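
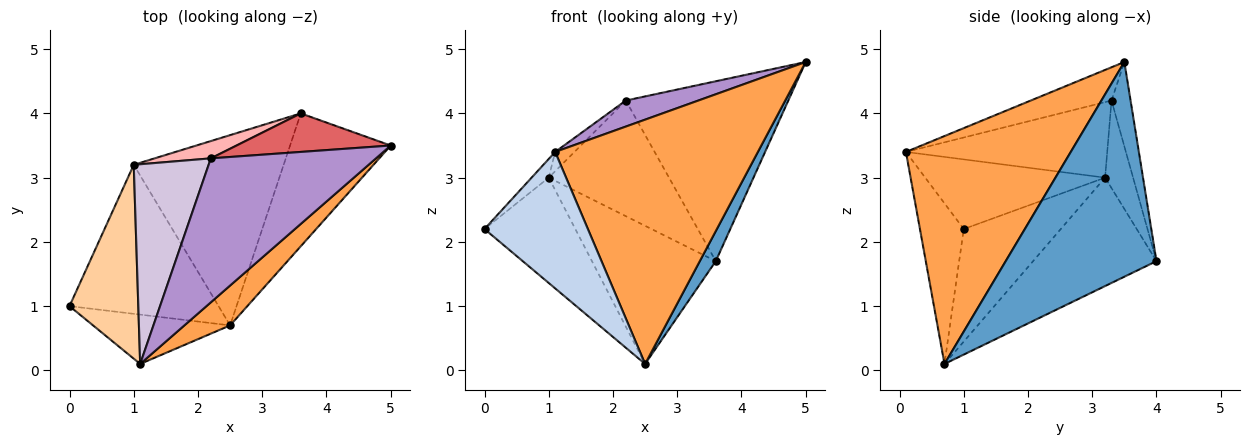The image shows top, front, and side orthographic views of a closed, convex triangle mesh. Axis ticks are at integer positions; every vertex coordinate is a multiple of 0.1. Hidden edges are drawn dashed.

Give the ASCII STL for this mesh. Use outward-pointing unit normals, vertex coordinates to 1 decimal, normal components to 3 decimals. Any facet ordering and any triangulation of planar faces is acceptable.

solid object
 facet normal 0.901 -0.096 -0.422
  outer loop
   vertex 3.6 4.0 1.7
   vertex 5.0 3.5 4.8
   vertex 2.5 0.7 0.1
  endloop
 endfacet
 facet normal -0.370 -0.874 -0.316
  outer loop
   vertex 1.1 0.1 3.4
   vertex 0.0 1.0 2.2
   vertex 2.5 0.7 0.1
  endloop
 endfacet
 facet normal 0.626 -0.770 0.126
  outer loop
   vertex 1.1 0.1 3.4
   vertex 2.5 0.7 0.1
   vertex 5.0 3.5 4.8
  endloop
 endfacet
 facet normal -0.710 0.068 0.701
  outer loop
   vertex 1.0 3.2 3.0
   vertex 0.0 1.0 2.2
   vertex 1.1 0.1 3.4
  endloop
 endfacet
 facet normal -0.525 0.491 -0.695
  outer loop
   vertex 1.0 3.2 3.0
   vertex 2.5 0.7 0.1
   vertex 0.0 1.0 2.2
  endloop
 endfacet
 facet normal -0.505 0.507 -0.698
  outer loop
   vertex 1.0 3.2 3.0
   vertex 3.6 4.0 1.7
   vertex 2.5 0.7 0.1
  endloop
 endfacet
 facet normal -0.114 0.971 0.208
  outer loop
   vertex 2.2 3.3 4.2
   vertex 5.0 3.5 4.8
   vertex 3.6 4.0 1.7
  endloop
 endfacet
 facet normal -0.224 0.964 0.144
  outer loop
   vertex 2.2 3.3 4.2
   vertex 3.6 4.0 1.7
   vertex 1.0 3.2 3.0
  endloop
 endfacet
 facet normal -0.194 -0.175 0.965
  outer loop
   vertex 2.2 3.3 4.2
   vertex 1.1 0.1 3.4
   vertex 5.0 3.5 4.8
  endloop
 endfacet
 facet normal -0.708 0.068 0.703
  outer loop
   vertex 2.2 3.3 4.2
   vertex 1.0 3.2 3.0
   vertex 1.1 0.1 3.4
  endloop
 endfacet
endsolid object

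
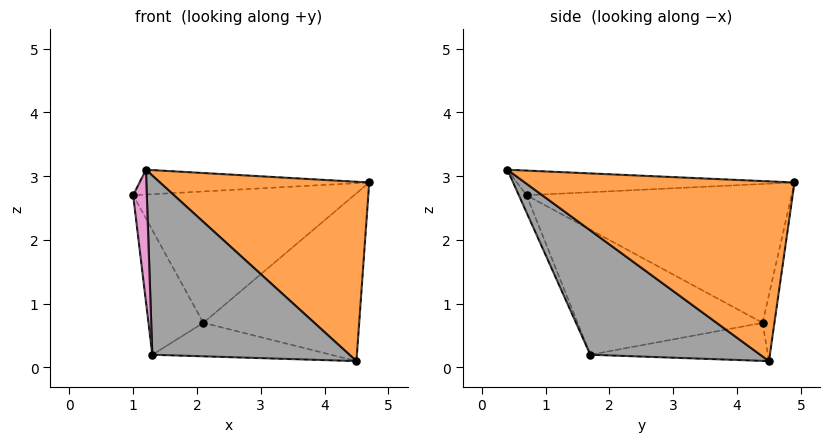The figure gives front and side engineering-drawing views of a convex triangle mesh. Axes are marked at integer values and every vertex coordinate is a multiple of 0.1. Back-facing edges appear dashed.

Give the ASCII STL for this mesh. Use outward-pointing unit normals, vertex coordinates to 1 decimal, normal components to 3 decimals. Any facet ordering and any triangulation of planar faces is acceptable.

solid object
 facet normal -0.583 0.483 0.654
  outer loop
   vertex 1.2 0.4 3.1
   vertex 4.7 4.9 2.9
   vertex 1.0 0.7 2.7
  endloop
 endfacet
 facet normal 0.790 -0.613 0.031
  outer loop
   vertex 4.5 4.5 0.1
   vertex 4.7 4.9 2.9
   vertex 1.2 0.4 3.1
  endloop
 endfacet
 facet normal -0.611 0.509 0.606
  outer loop
   vertex 2.1 4.4 0.7
   vertex 1.0 0.7 2.7
   vertex 4.7 4.9 2.9
  endloop
 endfacet
 facet normal -0.075 0.988 -0.136
  outer loop
   vertex 2.1 4.4 0.7
   vertex 4.7 4.9 2.9
   vertex 4.5 4.5 0.1
  endloop
 endfacet
 facet normal -0.959 0.284 -0.001
  outer loop
   vertex 1.3 1.7 0.2
   vertex 1.0 0.7 2.7
   vertex 2.1 4.4 0.7
  endloop
 endfacet
 facet normal -0.245 0.246 -0.938
  outer loop
   vertex 1.3 1.7 0.2
   vertex 2.1 4.4 0.7
   vertex 4.5 4.5 0.1
  endloop
 endfacet
 facet normal -0.455 -0.806 -0.377
  outer loop
   vertex 1.3 1.7 0.2
   vertex 1.2 0.4 3.1
   vertex 1.0 0.7 2.7
  endloop
 endfacet
 facet normal 0.622 -0.722 -0.302
  outer loop
   vertex 1.3 1.7 0.2
   vertex 4.5 4.5 0.1
   vertex 1.2 0.4 3.1
  endloop
 endfacet
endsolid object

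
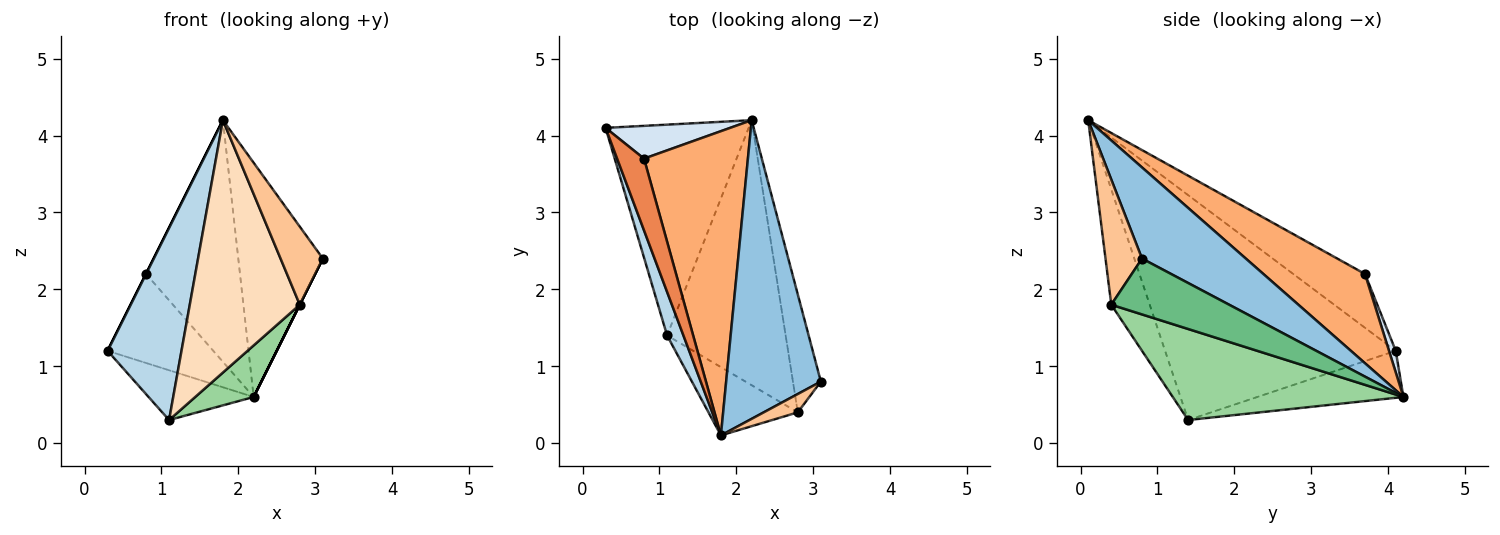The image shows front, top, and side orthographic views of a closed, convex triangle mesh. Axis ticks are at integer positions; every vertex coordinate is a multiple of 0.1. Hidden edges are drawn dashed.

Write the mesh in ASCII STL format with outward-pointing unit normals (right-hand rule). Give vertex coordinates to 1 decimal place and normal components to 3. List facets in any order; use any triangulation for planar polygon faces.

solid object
 facet normal -0.304 0.219 -0.927
  outer loop
   vertex 1.1 1.4 0.3
   vertex 0.3 4.1 1.2
   vertex 2.2 4.2 0.6
  endloop
 endfacet
 facet normal 0.604 0.492 0.627
  outer loop
   vertex 1.8 0.1 4.2
   vertex 3.1 0.8 2.4
   vertex 2.2 4.2 0.6
  endloop
 endfacet
 facet normal -0.950 -0.304 0.069
  outer loop
   vertex 1.8 0.1 4.2
   vertex 0.3 4.1 1.2
   vertex 1.1 1.4 0.3
  endloop
 endfacet
 facet normal 0.060 0.937 0.345
  outer loop
   vertex 0.8 3.7 2.2
   vertex 2.2 4.2 0.6
   vertex 0.3 4.1 1.2
  endloop
 endfacet
 facet normal -0.894 0.000 0.447
  outer loop
   vertex 0.8 3.7 2.2
   vertex 0.3 4.1 1.2
   vertex 1.8 0.1 4.2
  endloop
 endfacet
 facet normal 0.558 0.516 0.650
  outer loop
   vertex 0.8 3.7 2.2
   vertex 1.8 0.1 4.2
   vertex 2.2 4.2 0.6
  endloop
 endfacet
 facet normal 0.644 -0.745 0.175
  outer loop
   vertex 2.8 0.4 1.8
   vertex 3.1 0.8 2.4
   vertex 1.8 0.1 4.2
  endloop
 endfacet
 facet normal -0.320 -0.915 -0.248
  outer loop
   vertex 2.8 0.4 1.8
   vertex 1.8 0.1 4.2
   vertex 1.1 1.4 0.3
  endloop
 endfacet
 facet normal 0.894 0.000 -0.447
  outer loop
   vertex 2.8 0.4 1.8
   vertex 2.2 4.2 0.6
   vertex 3.1 0.8 2.4
  endloop
 endfacet
 facet normal 0.602 -0.152 -0.784
  outer loop
   vertex 2.8 0.4 1.8
   vertex 1.1 1.4 0.3
   vertex 2.2 4.2 0.6
  endloop
 endfacet
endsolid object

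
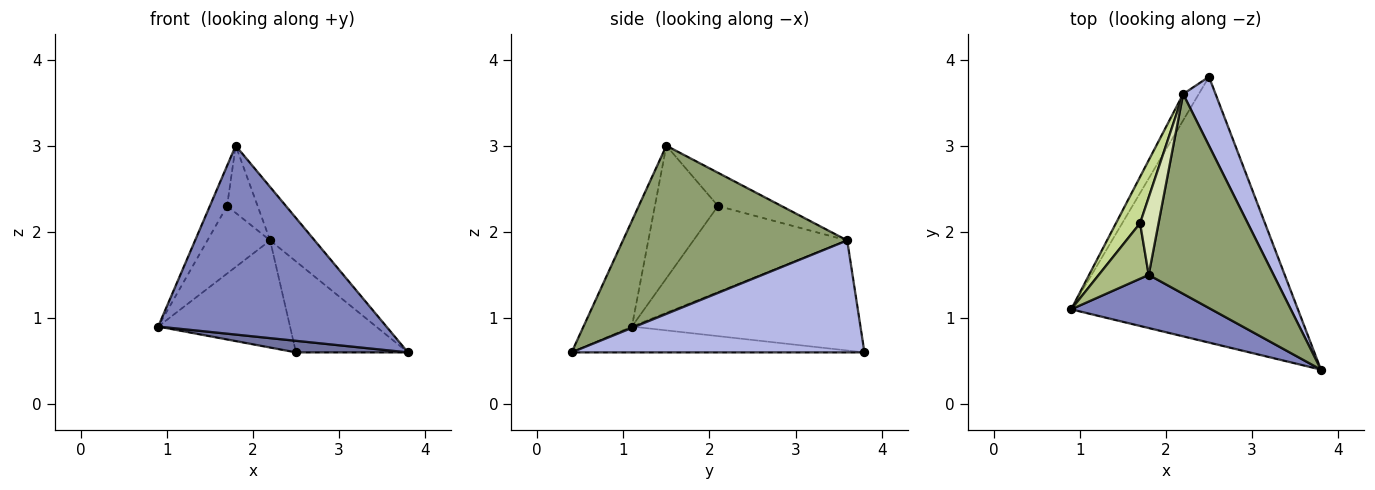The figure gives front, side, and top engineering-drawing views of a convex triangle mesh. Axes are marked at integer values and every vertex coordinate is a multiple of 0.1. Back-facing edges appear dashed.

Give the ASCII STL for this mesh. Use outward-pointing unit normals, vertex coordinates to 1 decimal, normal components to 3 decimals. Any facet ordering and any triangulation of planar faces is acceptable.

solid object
 facet normal -0.113 -0.043 -0.993
  outer loop
   vertex 2.5 3.8 0.6
   vertex 3.8 0.4 0.6
   vertex 0.9 1.1 0.9
  endloop
 endfacet
 facet normal -0.200 -0.943 0.265
  outer loop
   vertex 1.8 1.5 3.0
   vertex 0.9 1.1 0.9
   vertex 3.8 0.4 0.6
  endloop
 endfacet
 facet normal -0.860 0.496 -0.122
  outer loop
   vertex 2.2 3.6 1.9
   vertex 2.5 3.8 0.6
   vertex 0.9 1.1 0.9
  endloop
 endfacet
 facet normal 0.902 0.345 0.261
  outer loop
   vertex 2.2 3.6 1.9
   vertex 3.8 0.4 0.6
   vertex 2.5 3.8 0.6
  endloop
 endfacet
 facet normal 0.793 0.157 0.589
  outer loop
   vertex 2.2 3.6 1.9
   vertex 1.8 1.5 3.0
   vertex 3.8 0.4 0.6
  endloop
 endfacet
 facet normal -0.907 0.247 0.342
  outer loop
   vertex 1.7 2.1 2.3
   vertex 0.9 1.1 0.9
   vertex 1.8 1.5 3.0
  endloop
 endfacet
 facet normal -0.896 0.366 0.251
  outer loop
   vertex 1.7 2.1 2.3
   vertex 2.2 3.6 1.9
   vertex 0.9 1.1 0.9
  endloop
 endfacet
 facet normal -0.806 0.388 0.448
  outer loop
   vertex 1.7 2.1 2.3
   vertex 1.8 1.5 3.0
   vertex 2.2 3.6 1.9
  endloop
 endfacet
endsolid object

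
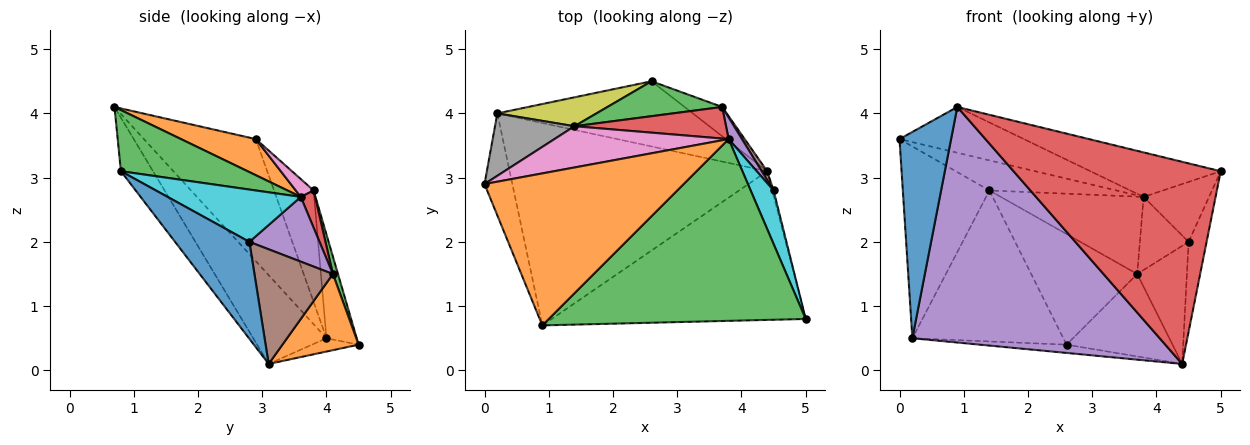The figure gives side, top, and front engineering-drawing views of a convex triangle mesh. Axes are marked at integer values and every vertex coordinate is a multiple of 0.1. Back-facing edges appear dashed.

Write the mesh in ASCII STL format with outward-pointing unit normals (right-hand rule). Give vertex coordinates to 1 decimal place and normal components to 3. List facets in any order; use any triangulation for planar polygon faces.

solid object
 facet normal -0.889 -0.410 -0.203
  outer loop
   vertex 0.2 4.0 0.5
   vertex 0.9 0.7 4.1
   vertex 0.0 2.9 3.6
  endloop
 endfacet
 facet normal 0.171 0.284 0.943
  outer loop
   vertex 3.8 3.6 2.7
   vertex 0.0 2.9 3.6
   vertex 0.9 0.7 4.1
  endloop
 endfacet
 facet normal 0.225 0.232 0.946
  outer loop
   vertex 3.8 3.6 2.7
   vertex 0.9 0.7 4.1
   vertex 5.0 0.8 3.1
  endloop
 endfacet
 facet normal -0.124 -0.799 -0.588
  outer loop
   vertex 4.4 3.1 0.1
   vertex 5.0 0.8 3.1
   vertex 0.9 0.7 4.1
  endloop
 endfacet
 facet normal -0.219 -0.740 -0.636
  outer loop
   vertex 4.4 3.1 0.1
   vertex 0.9 0.7 4.1
   vertex 0.2 4.0 0.5
  endloop
 endfacet
 facet normal -0.067 0.125 -0.990
  outer loop
   vertex 4.4 3.1 0.1
   vertex 0.2 4.0 0.5
   vertex 2.6 4.5 0.4
  endloop
 endfacet
 facet normal 0.082 0.587 0.805
  outer loop
   vertex 1.4 3.8 2.8
   vertex 0.0 2.9 3.6
   vertex 3.8 3.6 2.7
  endloop
 endfacet
 facet normal -0.399 0.872 0.284
  outer loop
   vertex 1.4 3.8 2.8
   vertex 0.2 4.0 0.5
   vertex 0.0 2.9 3.6
  endloop
 endfacet
 facet normal -0.193 0.964 0.185
  outer loop
   vertex 1.4 3.8 2.8
   vertex 2.6 4.5 0.4
   vertex 0.2 4.0 0.5
  endloop
 endfacet
 facet normal 0.835 0.410 0.366
  outer loop
   vertex 4.5 2.8 2.0
   vertex 3.8 3.6 2.7
   vertex 5.0 0.8 3.1
  endloop
 endfacet
 facet normal 0.972 0.235 -0.014
  outer loop
   vertex 4.5 2.8 2.0
   vertex 5.0 0.8 3.1
   vertex 4.4 3.1 0.1
  endloop
 endfacet
 facet normal 0.561 0.780 -0.277
  outer loop
   vertex 3.7 4.1 1.5
   vertex 4.4 3.1 0.1
   vertex 2.6 4.5 0.4
  endloop
 endfacet
 facet normal 0.046 0.953 0.301
  outer loop
   vertex 3.7 4.1 1.5
   vertex 2.6 4.5 0.4
   vertex 1.4 3.8 2.8
  endloop
 endfacet
 facet normal 0.093 0.922 0.376
  outer loop
   vertex 3.7 4.1 1.5
   vertex 1.4 3.8 2.8
   vertex 3.8 3.6 2.7
  endloop
 endfacet
 facet normal 0.810 0.563 0.167
  outer loop
   vertex 3.7 4.1 1.5
   vertex 3.8 3.6 2.7
   vertex 4.5 2.8 2.0
  endloop
 endfacet
 facet normal 0.844 0.535 0.040
  outer loop
   vertex 3.7 4.1 1.5
   vertex 4.5 2.8 2.0
   vertex 4.4 3.1 0.1
  endloop
 endfacet
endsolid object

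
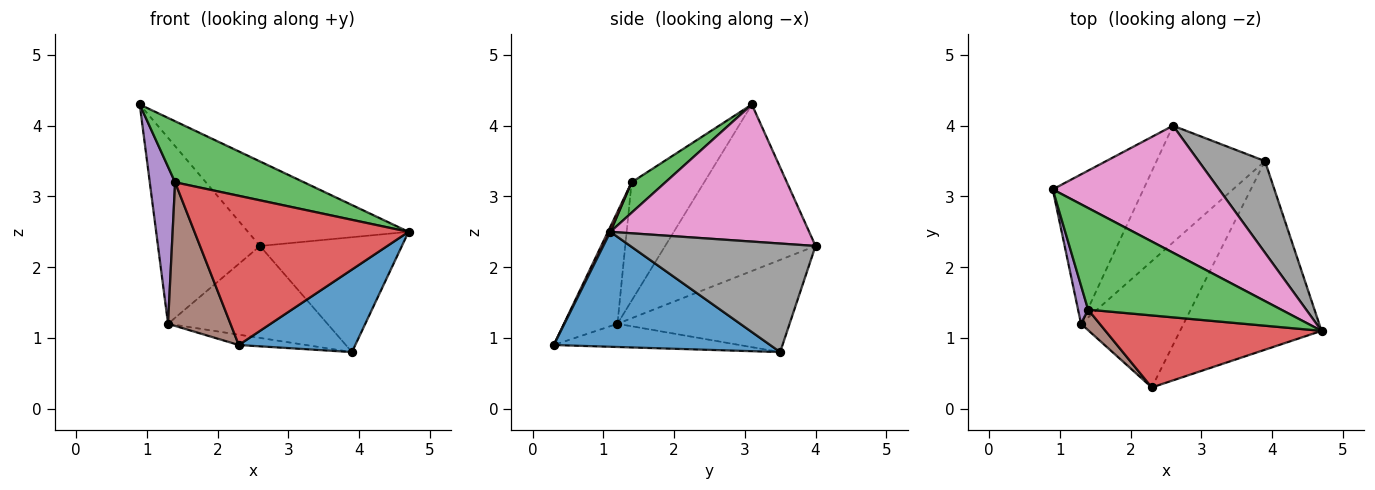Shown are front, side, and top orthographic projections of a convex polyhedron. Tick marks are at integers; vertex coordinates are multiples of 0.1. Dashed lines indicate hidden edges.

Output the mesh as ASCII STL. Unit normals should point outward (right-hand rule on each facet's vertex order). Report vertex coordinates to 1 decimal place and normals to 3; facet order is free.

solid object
 facet normal 0.597 -0.322 -0.735
  outer loop
   vertex 3.9 3.5 0.8
   vertex 4.7 1.1 2.5
   vertex 2.3 0.3 0.9
  endloop
 endfacet
 facet normal -0.220 0.080 -0.972
  outer loop
   vertex 1.3 1.2 1.2
   vertex 3.9 3.5 0.8
   vertex 2.3 0.3 0.9
  endloop
 endfacet
 facet normal 0.134 -0.510 0.850
  outer loop
   vertex 1.4 1.4 3.2
   vertex 4.7 1.1 2.5
   vertex 0.9 3.1 4.3
  endloop
 endfacet
 facet normal 0.010 -0.901 0.435
  outer loop
   vertex 1.4 1.4 3.2
   vertex 2.3 0.3 0.9
   vertex 4.7 1.1 2.5
  endloop
 endfacet
 facet normal -0.941 -0.329 0.080
  outer loop
   vertex 1.4 1.4 3.2
   vertex 0.9 3.1 4.3
   vertex 1.3 1.2 1.2
  endloop
 endfacet
 facet normal -0.647 -0.755 0.108
  outer loop
   vertex 1.4 1.4 3.2
   vertex 1.3 1.2 1.2
   vertex 2.3 0.3 0.9
  endloop
 endfacet
 facet normal 0.566 0.457 0.686
  outer loop
   vertex 2.6 4.0 2.3
   vertex 0.9 3.1 4.3
   vertex 4.7 1.1 2.5
  endloop
 endfacet
 facet normal 0.714 0.547 0.437
  outer loop
   vertex 2.6 4.0 2.3
   vertex 4.7 1.1 2.5
   vertex 3.9 3.5 0.8
  endloop
 endfacet
 facet normal -0.754 0.512 -0.411
  outer loop
   vertex 2.6 4.0 2.3
   vertex 1.3 1.2 1.2
   vertex 0.9 3.1 4.3
  endloop
 endfacet
 facet normal -0.556 0.515 -0.653
  outer loop
   vertex 2.6 4.0 2.3
   vertex 3.9 3.5 0.8
   vertex 1.3 1.2 1.2
  endloop
 endfacet
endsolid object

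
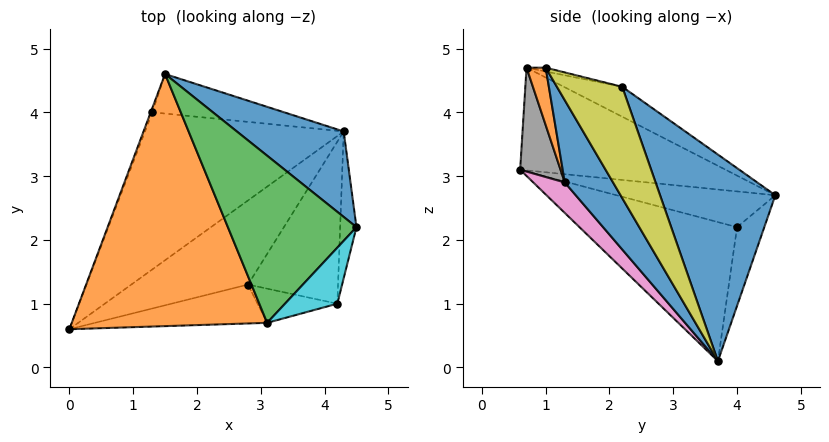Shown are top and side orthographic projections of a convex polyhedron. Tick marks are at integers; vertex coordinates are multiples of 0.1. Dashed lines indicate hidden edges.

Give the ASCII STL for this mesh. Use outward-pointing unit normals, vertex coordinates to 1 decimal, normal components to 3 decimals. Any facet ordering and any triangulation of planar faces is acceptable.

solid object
 facet normal 0.508 0.821 0.263
  outer loop
   vertex 4.3 3.7 0.1
   vertex 1.5 4.6 2.7
   vertex 4.5 2.2 4.4
  endloop
 endfacet
 facet normal -0.450 0.254 0.856
  outer loop
   vertex 3.1 0.7 4.7
   vertex 1.5 4.6 2.7
   vertex 0.0 0.6 3.1
  endloop
 endfacet
 facet normal -0.210 0.377 0.902
  outer loop
   vertex 3.1 0.7 4.7
   vertex 4.5 2.2 4.4
   vertex 1.5 4.6 2.7
  endloop
 endfacet
 facet normal -0.937 0.347 -0.042
  outer loop
   vertex 1.3 4.0 2.2
   vertex 0.0 0.6 3.1
   vertex 1.5 4.6 2.7
  endloop
 endfacet
 facet normal -0.573 0.002 -0.819
  outer loop
   vertex 1.3 4.0 2.2
   vertex 4.3 3.7 0.1
   vertex 0.0 0.6 3.1
  endloop
 endfacet
 facet normal -0.383 0.663 -0.643
  outer loop
   vertex 1.3 4.0 2.2
   vertex 1.5 4.6 2.7
   vertex 4.3 3.7 0.1
  endloop
 endfacet
 facet normal 0.155 -0.790 -0.594
  outer loop
   vertex 2.8 1.3 2.9
   vertex 0.0 0.6 3.1
   vertex 4.3 3.7 0.1
  endloop
 endfacet
 facet normal 0.205 -0.918 -0.340
  outer loop
   vertex 2.8 1.3 2.9
   vertex 3.1 0.7 4.7
   vertex 0.0 0.6 3.1
  endloop
 endfacet
 facet normal 0.952 -0.273 -0.139
  outer loop
   vertex 4.2 1.0 4.7
   vertex 4.3 3.7 0.1
   vertex 4.5 2.2 4.4
  endloop
 endfacet
 facet normal -0.070 0.258 0.963
  outer loop
   vertex 4.2 1.0 4.7
   vertex 4.5 2.2 4.4
   vertex 3.1 0.7 4.7
  endloop
 endfacet
 facet normal 0.415 -0.789 -0.454
  outer loop
   vertex 4.2 1.0 4.7
   vertex 2.8 1.3 2.9
   vertex 4.3 3.7 0.1
  endloop
 endfacet
 facet normal 0.247 -0.906 -0.343
  outer loop
   vertex 4.2 1.0 4.7
   vertex 3.1 0.7 4.7
   vertex 2.8 1.3 2.9
  endloop
 endfacet
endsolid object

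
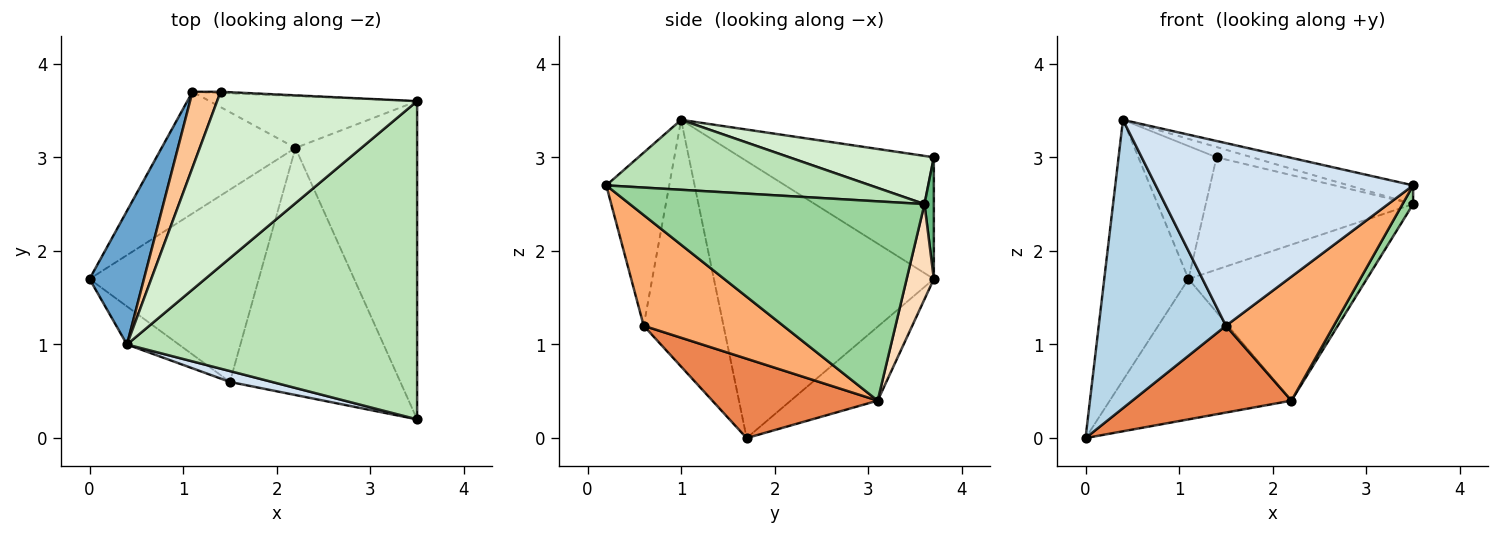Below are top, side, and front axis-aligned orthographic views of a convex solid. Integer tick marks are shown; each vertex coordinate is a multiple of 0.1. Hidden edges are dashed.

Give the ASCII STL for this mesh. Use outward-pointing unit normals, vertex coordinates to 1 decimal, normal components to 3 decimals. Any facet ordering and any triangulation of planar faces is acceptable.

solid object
 facet normal -0.919 0.352 0.180
  outer loop
   vertex 0.4 1.0 3.4
   vertex 1.1 3.7 1.7
   vertex 0.0 1.7 0.0
  endloop
 endfacet
 facet normal -0.340 0.711 -0.616
  outer loop
   vertex 2.2 3.1 0.4
   vertex 0.0 1.7 0.0
   vertex 1.1 3.7 1.7
  endloop
 endfacet
 facet normal -0.528 -0.842 -0.111
  outer loop
   vertex 1.5 0.6 1.2
   vertex 0.4 1.0 3.4
   vertex 0.0 1.7 0.0
  endloop
 endfacet
 facet normal -0.237 -0.970 0.058
  outer loop
   vertex 1.5 0.6 1.2
   vertex 3.5 0.2 2.7
   vertex 0.4 1.0 3.4
  endloop
 endfacet
 facet normal 0.393 -0.378 -0.838
  outer loop
   vertex 1.5 0.6 1.2
   vertex 0.0 1.7 0.0
   vertex 2.2 3.1 0.4
  endloop
 endfacet
 facet normal 0.502 -0.388 -0.773
  outer loop
   vertex 1.5 0.6 1.2
   vertex 2.2 3.1 0.4
   vertex 3.5 0.2 2.7
  endloop
 endfacet
 facet normal -0.907 0.367 0.209
  outer loop
   vertex 1.4 3.7 3.0
   vertex 1.1 3.7 1.7
   vertex 0.4 1.0 3.4
  endloop
 endfacet
 facet normal 0.143 0.939 -0.312
  outer loop
   vertex 3.5 3.6 2.5
   vertex 2.2 3.1 0.4
   vertex 1.1 3.7 1.7
  endloop
 endfacet
 facet normal 0.045 0.999 -0.010
  outer loop
   vertex 3.5 3.6 2.5
   vertex 1.1 3.7 1.7
   vertex 1.4 3.7 3.0
  endloop
 endfacet
 facet normal 0.853 -0.031 -0.521
  outer loop
   vertex 3.5 3.6 2.5
   vertex 3.5 0.2 2.7
   vertex 2.2 3.1 0.4
  endloop
 endfacet
 facet normal 0.234 0.057 0.971
  outer loop
   vertex 3.5 3.6 2.5
   vertex 0.4 1.0 3.4
   vertex 3.5 0.2 2.7
  endloop
 endfacet
 facet normal 0.234 0.057 0.971
  outer loop
   vertex 3.5 3.6 2.5
   vertex 1.4 3.7 3.0
   vertex 0.4 1.0 3.4
  endloop
 endfacet
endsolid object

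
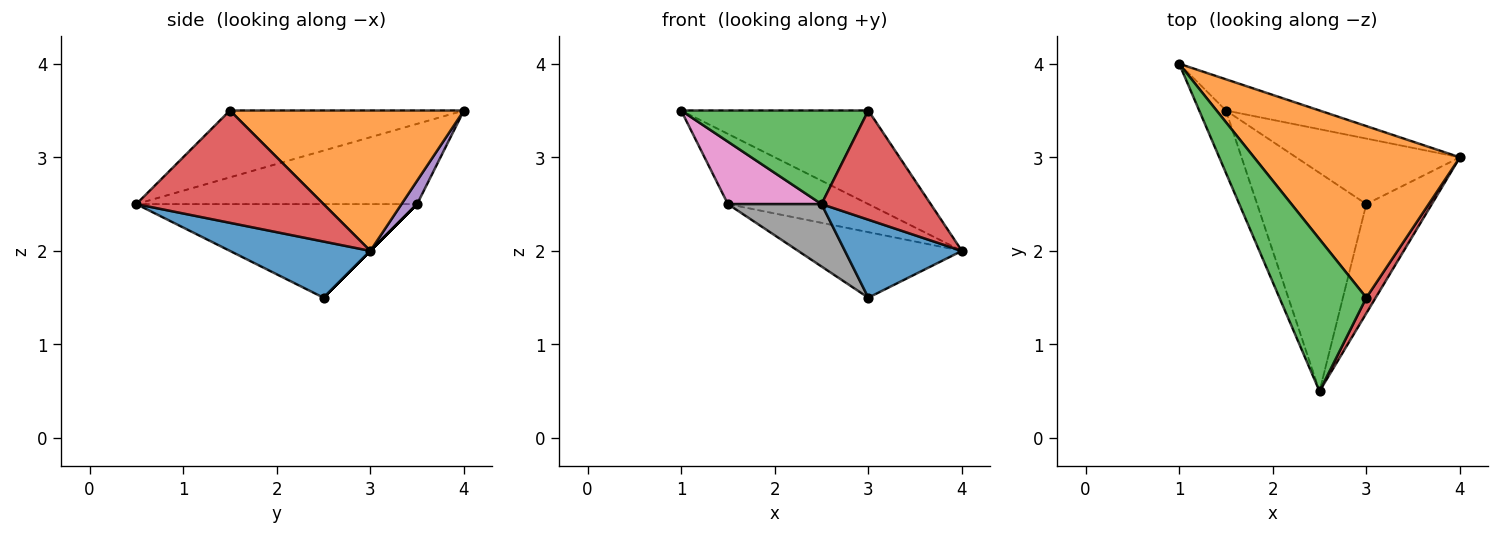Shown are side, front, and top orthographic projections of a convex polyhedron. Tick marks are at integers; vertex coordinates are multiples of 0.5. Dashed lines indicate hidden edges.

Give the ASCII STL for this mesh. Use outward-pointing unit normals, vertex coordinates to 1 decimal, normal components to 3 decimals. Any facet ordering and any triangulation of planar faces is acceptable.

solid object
 facet normal 0.572 -0.477 -0.667
  outer loop
   vertex 3.0 2.5 1.5
   vertex 4.0 3.0 2.0
   vertex 2.5 0.5 2.5
  endloop
 endfacet
 facet normal 0.514 0.411 0.753
  outer loop
   vertex 3.0 1.5 3.5
   vertex 4.0 3.0 2.0
   vertex 1.0 4.0 3.5
  endloop
 endfacet
 facet normal -0.548 -0.438 0.712
  outer loop
   vertex 3.0 1.5 3.5
   vertex 1.0 4.0 3.5
   vertex 2.5 0.5 2.5
  endloop
 endfacet
 facet normal 0.862 -0.503 0.072
  outer loop
   vertex 3.0 1.5 3.5
   vertex 2.5 0.5 2.5
   vertex 4.0 3.0 2.0
  endloop
 endfacet
 facet normal 0.101 0.909 -0.404
  outer loop
   vertex 1.5 3.5 2.5
   vertex 1.0 4.0 3.5
   vertex 4.0 3.0 2.0
  endloop
 endfacet
 facet normal 0.000 0.707 -0.707
  outer loop
   vertex 1.5 3.5 2.5
   vertex 4.0 3.0 2.0
   vertex 3.0 2.5 1.5
  endloop
 endfacet
 facet normal -0.905 -0.302 -0.302
  outer loop
   vertex 1.5 3.5 2.5
   vertex 2.5 0.5 2.5
   vertex 1.0 4.0 3.5
  endloop
 endfacet
 facet normal -0.636 -0.212 -0.742
  outer loop
   vertex 1.5 3.5 2.5
   vertex 3.0 2.5 1.5
   vertex 2.5 0.5 2.5
  endloop
 endfacet
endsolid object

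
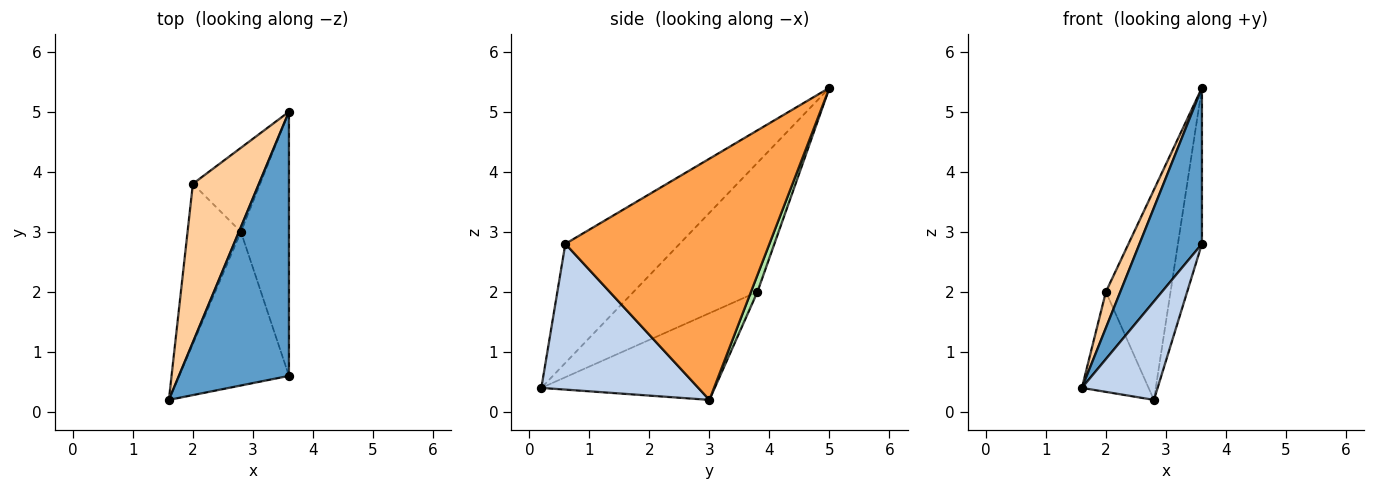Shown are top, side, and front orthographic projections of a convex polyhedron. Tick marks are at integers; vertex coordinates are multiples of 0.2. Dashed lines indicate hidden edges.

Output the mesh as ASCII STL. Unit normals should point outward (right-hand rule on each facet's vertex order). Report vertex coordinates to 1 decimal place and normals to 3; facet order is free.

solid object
 facet normal -0.682 -0.372 0.630
  outer loop
   vertex 3.6 0.6 2.8
   vertex 3.6 5.0 5.4
   vertex 1.6 0.2 0.4
  endloop
 endfacet
 facet normal 0.745 -0.360 -0.561
  outer loop
   vertex 3.6 0.6 2.8
   vertex 1.6 0.2 0.4
   vertex 2.8 3.0 0.2
  endloop
 endfacet
 facet normal 0.974 0.115 -0.194
  outer loop
   vertex 3.6 0.6 2.8
   vertex 2.8 3.0 0.2
   vertex 3.6 5.0 5.4
  endloop
 endfacet
 facet normal -0.886 -0.103 0.453
  outer loop
   vertex 2.0 3.8 2.0
   vertex 1.6 0.2 0.4
   vertex 3.6 5.0 5.4
  endloop
 endfacet
 facet normal -0.809 0.311 -0.498
  outer loop
   vertex 2.0 3.8 2.0
   vertex 2.8 3.0 0.2
   vertex 1.6 0.2 0.4
  endloop
 endfacet
 facet normal 0.092 0.925 -0.370
  outer loop
   vertex 2.0 3.8 2.0
   vertex 3.6 5.0 5.4
   vertex 2.8 3.0 0.2
  endloop
 endfacet
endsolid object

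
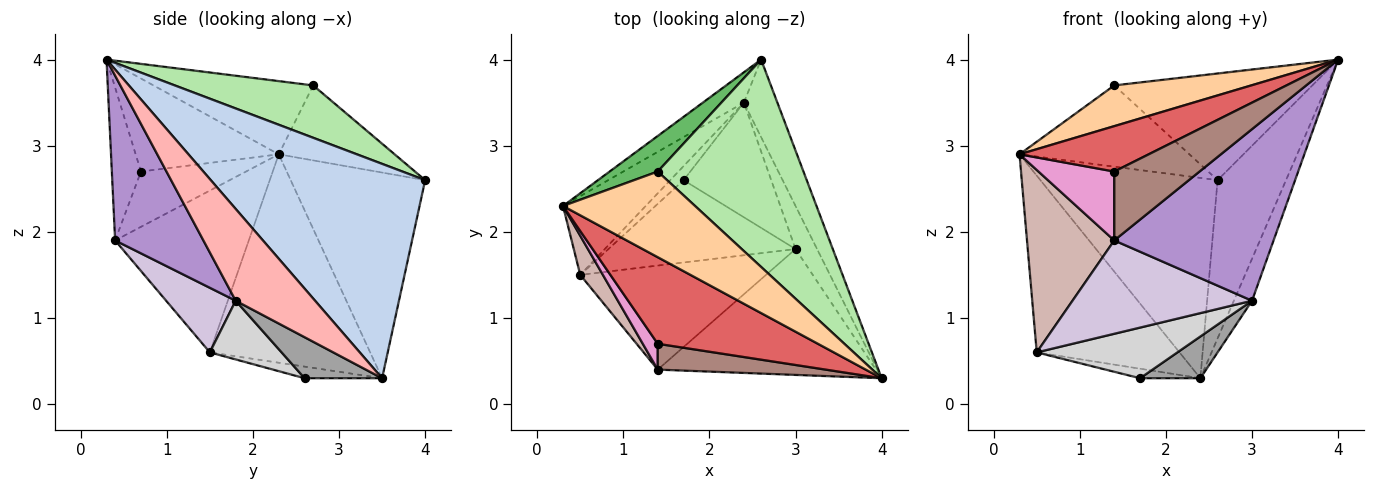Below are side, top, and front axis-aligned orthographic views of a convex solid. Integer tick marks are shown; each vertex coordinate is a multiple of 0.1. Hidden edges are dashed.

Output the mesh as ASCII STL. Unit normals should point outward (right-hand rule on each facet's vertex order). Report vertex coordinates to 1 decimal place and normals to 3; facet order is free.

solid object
 facet normal -0.600 0.791 -0.120
  outer loop
   vertex 2.4 3.5 0.3
   vertex 0.3 2.3 2.9
   vertex 2.6 4.0 2.6
  endloop
 endfacet
 facet normal 0.942 0.301 -0.147
  outer loop
   vertex 2.4 3.5 0.3
   vertex 2.6 4.0 2.6
   vertex 4.0 0.3 4.0
  endloop
 endfacet
 facet normal -0.716 0.638 -0.284
  outer loop
   vertex 0.5 1.5 0.6
   vertex 0.3 2.3 2.9
   vertex 2.4 3.5 0.3
  endloop
 endfacet
 facet normal -0.448 -0.384 0.808
  outer loop
   vertex 1.4 2.7 3.7
   vertex 0.3 2.3 2.9
   vertex 4.0 0.3 4.0
  endloop
 endfacet
 facet normal -0.530 0.777 0.340
  outer loop
   vertex 1.4 2.7 3.7
   vertex 2.6 4.0 2.6
   vertex 0.3 2.3 2.9
  endloop
 endfacet
 facet normal 0.304 0.436 0.847
  outer loop
   vertex 1.4 2.7 3.7
   vertex 4.0 0.3 4.0
   vertex 2.6 4.0 2.6
  endloop
 endfacet
 facet normal -0.457 -0.413 0.788
  outer loop
   vertex 1.4 0.7 2.7
   vertex 4.0 0.3 4.0
   vertex 0.3 2.3 2.9
  endloop
 endfacet
 facet normal 0.950 0.217 -0.223
  outer loop
   vertex 3.0 1.8 1.2
   vertex 2.4 3.5 0.3
   vertex 4.0 0.3 4.0
  endloop
 endfacet
 facet normal 0.408 -0.736 -0.540
  outer loop
   vertex 1.4 0.4 1.9
   vertex 3.0 1.8 1.2
   vertex 4.0 0.3 4.0
  endloop
 endfacet
 facet normal 0.251 -0.647 -0.721
  outer loop
   vertex 1.4 0.4 1.9
   vertex 0.5 1.5 0.6
   vertex 3.0 1.8 1.2
  endloop
 endfacet
 facet normal -0.304 -0.892 0.334
  outer loop
   vertex 1.4 0.4 1.9
   vertex 4.0 0.3 4.0
   vertex 1.4 0.7 2.7
  endloop
 endfacet
 facet normal -0.832 -0.543 0.116
  outer loop
   vertex 1.4 0.4 1.9
   vertex 0.3 2.3 2.9
   vertex 0.5 1.5 0.6
  endloop
 endfacet
 facet normal -0.792 -0.571 0.214
  outer loop
   vertex 1.4 0.4 1.9
   vertex 1.4 0.7 2.7
   vertex 0.3 2.3 2.9
  endloop
 endfacet
 facet normal -0.585 0.455 -0.672
  outer loop
   vertex 1.7 2.6 0.3
   vertex 0.5 1.5 0.6
   vertex 2.4 3.5 0.3
  endloop
 endfacet
 facet normal 0.403 -0.313 -0.860
  outer loop
   vertex 1.7 2.6 0.3
   vertex 2.4 3.5 0.3
   vertex 3.0 1.8 1.2
  endloop
 endfacet
 facet normal 0.258 -0.506 -0.823
  outer loop
   vertex 1.7 2.6 0.3
   vertex 3.0 1.8 1.2
   vertex 0.5 1.5 0.6
  endloop
 endfacet
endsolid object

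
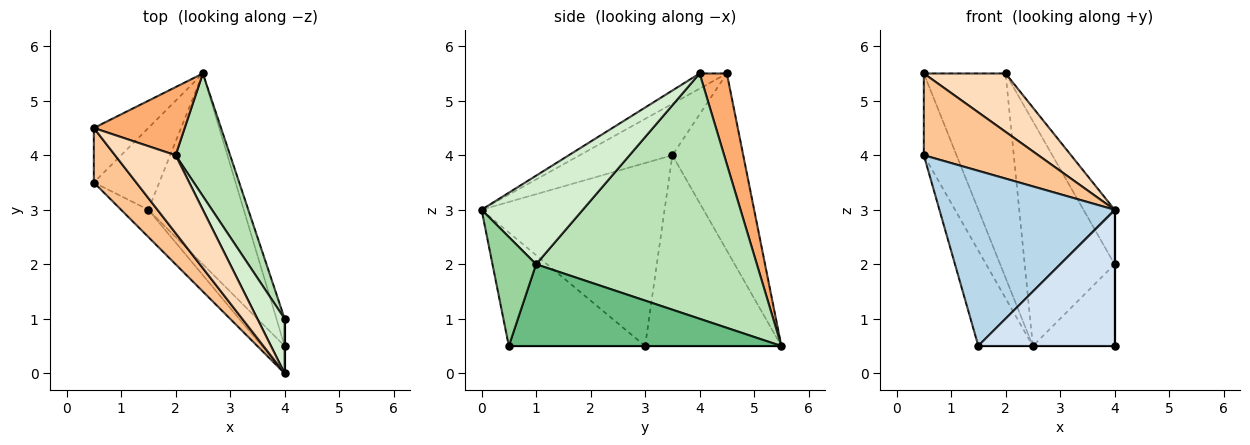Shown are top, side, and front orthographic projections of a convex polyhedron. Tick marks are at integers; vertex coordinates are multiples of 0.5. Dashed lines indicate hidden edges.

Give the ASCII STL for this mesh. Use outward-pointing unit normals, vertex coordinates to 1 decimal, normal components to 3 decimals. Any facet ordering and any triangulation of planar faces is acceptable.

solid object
 facet normal -0.885 0.354 -0.303
  outer loop
   vertex 1.5 3.0 0.5
   vertex 0.5 3.5 4.0
   vertex 2.5 5.5 0.5
  endloop
 endfacet
 facet normal 0.000 0.000 -1.000
  outer loop
   vertex 1.5 3.0 0.5
   vertex 2.5 5.5 0.5
   vertex 4.0 0.5 0.5
  endloop
 endfacet
 facet normal -0.718 -0.688 -0.107
  outer loop
   vertex 1.5 3.0 0.5
   vertex 4.0 0.0 3.0
   vertex 0.5 3.5 4.0
  endloop
 endfacet
 facet normal -0.700 -0.700 -0.140
  outer loop
   vertex 1.5 3.0 0.5
   vertex 4.0 0.5 0.5
   vertex 4.0 0.0 3.0
  endloop
 endfacet
 facet normal -0.874 0.404 -0.269
  outer loop
   vertex 0.5 4.5 5.5
   vertex 2.5 5.5 0.5
   vertex 0.5 3.5 4.0
  endloop
 endfacet
 facet normal 0.302 0.905 0.302
  outer loop
   vertex 0.5 4.5 5.5
   vertex 2.0 4.0 5.5
   vertex 2.5 5.5 0.5
  endloop
 endfacet
 facet normal -0.559 -0.690 0.460
  outer loop
   vertex 0.5 4.5 5.5
   vertex 0.5 3.5 4.0
   vertex 4.0 0.0 3.0
  endloop
 endfacet
 facet normal -0.196 -0.588 0.784
  outer loop
   vertex 0.5 4.5 5.5
   vertex 4.0 0.0 3.0
   vertex 2.0 4.0 5.5
  endloop
 endfacet
 facet normal 0.953 0.286 -0.095
  outer loop
   vertex 4.0 1.0 2.0
   vertex 4.0 0.5 0.5
   vertex 2.5 5.5 0.5
  endloop
 endfacet
 facet normal 1.000 0.000 0.000
  outer loop
   vertex 4.0 1.0 2.0
   vertex 4.0 0.0 3.0
   vertex 4.0 0.5 0.5
  endloop
 endfacet
 facet normal 0.907 0.370 0.202
  outer loop
   vertex 4.0 1.0 2.0
   vertex 2.5 5.5 0.5
   vertex 2.0 4.0 5.5
  endloop
 endfacet
 facet normal 0.917 0.282 0.282
  outer loop
   vertex 4.0 1.0 2.0
   vertex 2.0 4.0 5.5
   vertex 4.0 0.0 3.0
  endloop
 endfacet
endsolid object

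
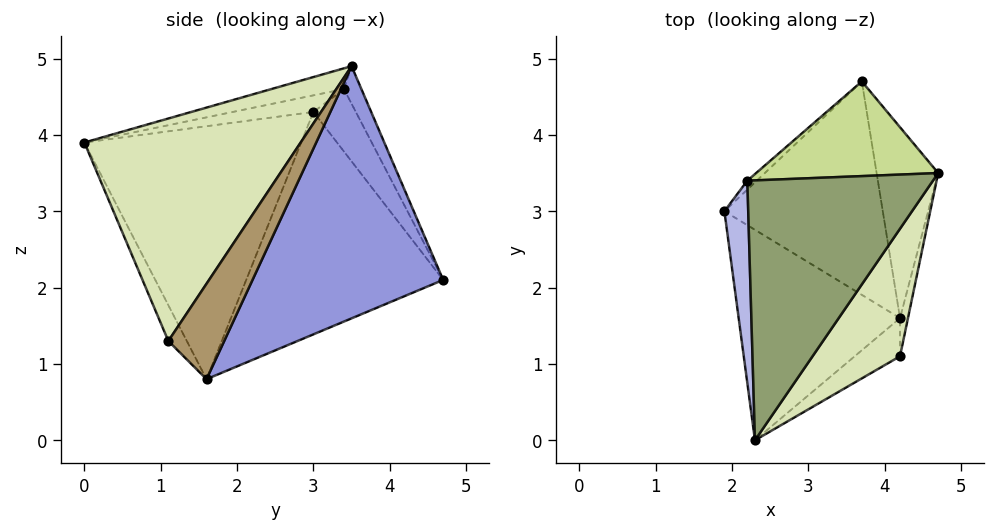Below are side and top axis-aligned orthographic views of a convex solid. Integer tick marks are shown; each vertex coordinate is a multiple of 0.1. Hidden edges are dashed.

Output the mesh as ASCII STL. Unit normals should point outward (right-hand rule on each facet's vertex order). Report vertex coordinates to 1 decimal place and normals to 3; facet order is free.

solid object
 facet normal -0.842 -0.041 -0.537
  outer loop
   vertex 4.2 1.6 0.8
   vertex 2.3 0.0 3.9
   vertex 1.9 3.0 4.3
  endloop
 endfacet
 facet normal -0.810 0.111 -0.576
  outer loop
   vertex 3.7 4.7 2.1
   vertex 4.2 1.6 0.8
   vertex 1.9 3.0 4.3
  endloop
 endfacet
 facet normal 0.941 0.248 -0.230
  outer loop
   vertex 3.7 4.7 2.1
   vertex 4.7 3.5 4.9
   vertex 4.2 1.6 0.8
  endloop
 endfacet
 facet normal -0.563 -0.183 0.806
  outer loop
   vertex 2.2 3.4 4.6
   vertex 1.9 3.0 4.3
   vertex 2.3 0.0 3.9
  endloop
 endfacet
 facet normal -0.109 -0.204 0.973
  outer loop
   vertex 2.2 3.4 4.6
   vertex 2.3 0.0 3.9
   vertex 4.7 3.5 4.9
  endloop
 endfacet
 facet normal -0.752 0.649 -0.114
  outer loop
   vertex 2.2 3.4 4.6
   vertex 3.7 4.7 2.1
   vertex 1.9 3.0 4.3
  endloop
 endfacet
 facet normal -0.086 0.904 0.418
  outer loop
   vertex 2.2 3.4 4.6
   vertex 4.7 3.5 4.9
   vertex 3.7 4.7 2.1
  endloop
 endfacet
 facet normal 0.747 -0.596 0.294
  outer loop
   vertex 4.2 1.1 1.3
   vertex 4.7 3.5 4.9
   vertex 2.3 0.0 3.9
  endloop
 endfacet
 facet normal 0.993 -0.083 -0.083
  outer loop
   vertex 4.2 1.1 1.3
   vertex 4.2 1.6 0.8
   vertex 4.7 3.5 4.9
  endloop
 endfacet
 facet normal -0.487 -0.617 -0.617
  outer loop
   vertex 4.2 1.1 1.3
   vertex 2.3 0.0 3.9
   vertex 4.2 1.6 0.8
  endloop
 endfacet
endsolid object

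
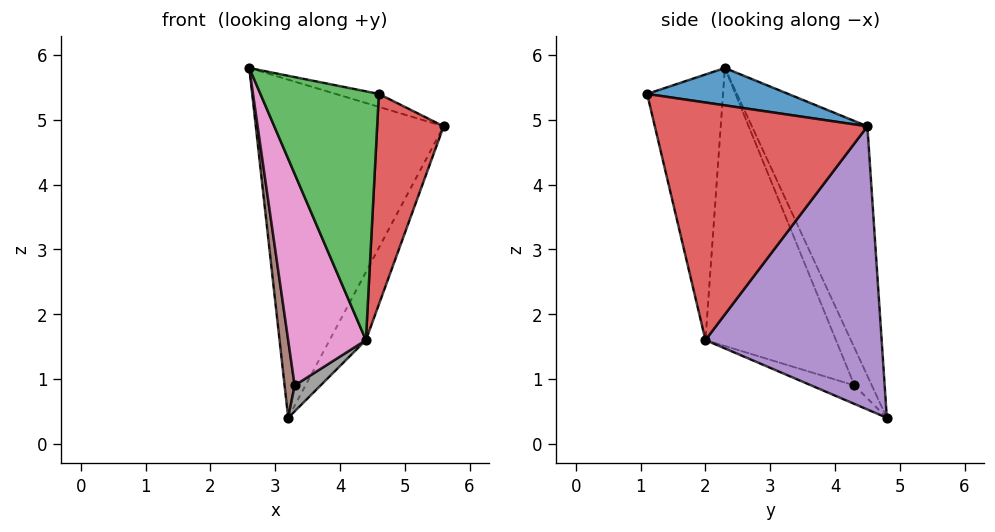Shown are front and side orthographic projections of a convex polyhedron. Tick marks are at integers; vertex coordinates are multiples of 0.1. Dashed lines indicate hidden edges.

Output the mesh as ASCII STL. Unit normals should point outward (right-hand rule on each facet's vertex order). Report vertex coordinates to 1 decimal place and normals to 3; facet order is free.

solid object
 facet normal 0.237 0.073 0.969
  outer loop
   vertex 4.6 1.1 5.4
   vertex 5.6 4.5 4.9
   vertex 2.6 2.3 5.8
  endloop
 endfacet
 facet normal -0.497 0.807 0.319
  outer loop
   vertex 3.2 4.8 0.4
   vertex 2.6 2.3 5.8
   vertex 5.6 4.5 4.9
  endloop
 endfacet
 facet normal -0.532 -0.830 -0.169
  outer loop
   vertex 4.4 2.0 1.6
   vertex 4.6 1.1 5.4
   vertex 2.6 2.3 5.8
  endloop
 endfacet
 facet normal 0.948 -0.296 -0.120
  outer loop
   vertex 4.4 2.0 1.6
   vertex 5.6 4.5 4.9
   vertex 4.6 1.1 5.4
  endloop
 endfacet
 facet normal 0.873 0.180 -0.454
  outer loop
   vertex 4.4 2.0 1.6
   vertex 3.2 4.8 0.4
   vertex 5.6 4.5 4.9
  endloop
 endfacet
 facet normal -0.822 -0.476 -0.312
  outer loop
   vertex 3.3 4.3 0.9
   vertex 2.6 2.3 5.8
   vertex 3.2 4.8 0.4
  endloop
 endfacet
 facet normal -0.815 -0.486 -0.315
  outer loop
   vertex 3.3 4.3 0.9
   vertex 4.4 2.0 1.6
   vertex 2.6 2.3 5.8
  endloop
 endfacet
 facet normal -0.811 -0.487 -0.324
  outer loop
   vertex 3.3 4.3 0.9
   vertex 3.2 4.8 0.4
   vertex 4.4 2.0 1.6
  endloop
 endfacet
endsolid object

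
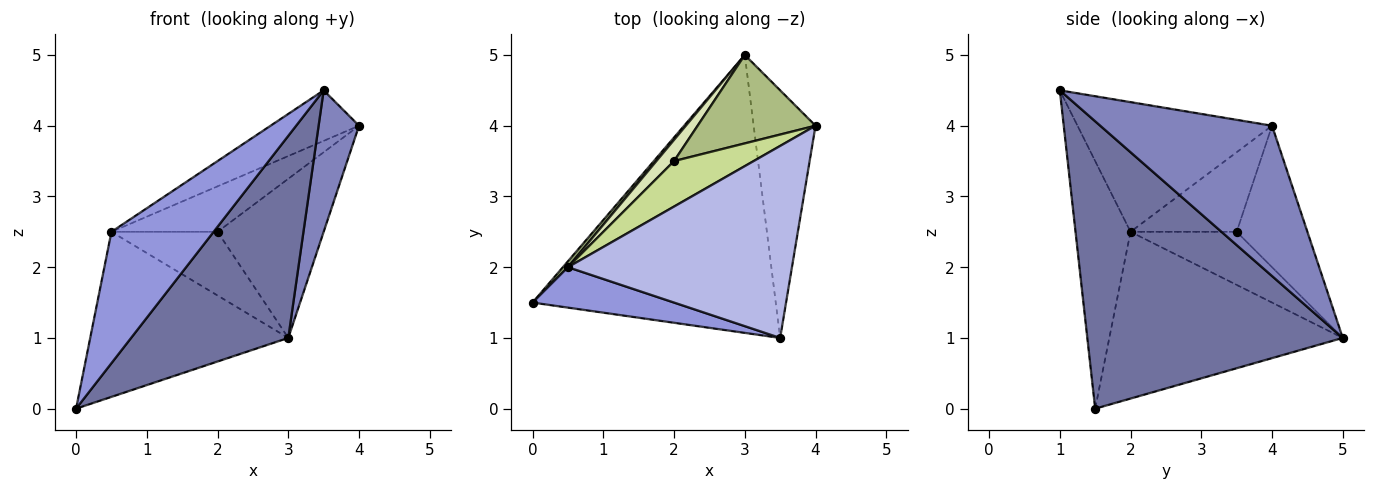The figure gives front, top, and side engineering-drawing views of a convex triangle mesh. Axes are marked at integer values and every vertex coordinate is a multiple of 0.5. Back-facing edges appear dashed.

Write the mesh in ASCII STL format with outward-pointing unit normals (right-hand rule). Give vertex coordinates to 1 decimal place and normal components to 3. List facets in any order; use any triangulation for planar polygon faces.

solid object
 facet normal 0.691 -0.425 -0.585
  outer loop
   vertex 3.0 5.0 1.0
   vertex 3.5 1.0 4.5
   vertex 0.0 1.5 0.0
  endloop
 endfacet
 facet normal 0.904 -0.213 -0.372
  outer loop
   vertex 3.0 5.0 1.0
   vertex 4.0 4.0 4.0
   vertex 3.5 1.0 4.5
  endloop
 endfacet
 facet normal -0.458 -0.850 0.261
  outer loop
   vertex 0.5 2.0 2.5
   vertex 0.0 1.5 0.0
   vertex 3.5 1.0 4.5
  endloop
 endfacet
 facet normal -0.489 0.222 0.844
  outer loop
   vertex 0.5 2.0 2.5
   vertex 3.5 1.0 4.5
   vertex 4.0 4.0 4.0
  endloop
 endfacet
 facet normal -0.762 0.647 0.023
  outer loop
   vertex 0.5 2.0 2.5
   vertex 3.0 5.0 1.0
   vertex 0.0 1.5 0.0
  endloop
 endfacet
 facet normal -0.504 0.755 0.420
  outer loop
   vertex 2.0 3.5 2.5
   vertex 4.0 4.0 4.0
   vertex 3.0 5.0 1.0
  endloop
 endfacet
 facet normal -0.577 0.577 0.577
  outer loop
   vertex 2.0 3.5 2.5
   vertex 0.5 2.0 2.5
   vertex 4.0 4.0 4.0
  endloop
 endfacet
 facet normal -0.688 0.688 0.229
  outer loop
   vertex 2.0 3.5 2.5
   vertex 3.0 5.0 1.0
   vertex 0.5 2.0 2.5
  endloop
 endfacet
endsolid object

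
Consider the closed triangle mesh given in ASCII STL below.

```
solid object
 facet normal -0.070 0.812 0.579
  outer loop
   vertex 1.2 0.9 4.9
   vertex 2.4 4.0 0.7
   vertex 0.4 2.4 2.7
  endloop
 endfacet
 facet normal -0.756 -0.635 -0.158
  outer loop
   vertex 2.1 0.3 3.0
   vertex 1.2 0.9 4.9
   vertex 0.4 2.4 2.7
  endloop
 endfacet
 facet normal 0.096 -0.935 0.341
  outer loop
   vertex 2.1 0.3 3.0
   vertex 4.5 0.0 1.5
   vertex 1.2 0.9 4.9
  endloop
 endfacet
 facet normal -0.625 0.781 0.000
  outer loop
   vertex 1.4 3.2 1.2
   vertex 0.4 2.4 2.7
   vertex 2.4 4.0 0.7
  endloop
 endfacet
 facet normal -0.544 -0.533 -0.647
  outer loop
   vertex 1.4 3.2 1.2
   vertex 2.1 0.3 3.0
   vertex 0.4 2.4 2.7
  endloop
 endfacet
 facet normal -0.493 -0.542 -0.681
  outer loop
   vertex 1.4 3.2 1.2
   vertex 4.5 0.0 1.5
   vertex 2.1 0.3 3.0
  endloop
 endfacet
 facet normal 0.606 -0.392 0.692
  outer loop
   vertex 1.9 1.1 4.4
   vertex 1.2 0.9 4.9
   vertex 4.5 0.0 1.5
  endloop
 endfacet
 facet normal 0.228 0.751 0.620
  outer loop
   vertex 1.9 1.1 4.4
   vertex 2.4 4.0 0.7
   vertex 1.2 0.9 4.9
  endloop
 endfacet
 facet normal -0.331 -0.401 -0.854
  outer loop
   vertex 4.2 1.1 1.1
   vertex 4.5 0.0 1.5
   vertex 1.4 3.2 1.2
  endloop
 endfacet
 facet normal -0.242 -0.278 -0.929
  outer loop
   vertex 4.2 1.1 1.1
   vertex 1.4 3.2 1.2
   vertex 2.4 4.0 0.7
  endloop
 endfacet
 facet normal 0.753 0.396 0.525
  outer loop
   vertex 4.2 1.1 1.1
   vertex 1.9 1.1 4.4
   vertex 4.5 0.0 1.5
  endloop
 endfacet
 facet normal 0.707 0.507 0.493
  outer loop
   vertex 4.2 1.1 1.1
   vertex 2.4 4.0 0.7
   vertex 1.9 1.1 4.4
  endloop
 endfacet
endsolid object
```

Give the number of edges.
18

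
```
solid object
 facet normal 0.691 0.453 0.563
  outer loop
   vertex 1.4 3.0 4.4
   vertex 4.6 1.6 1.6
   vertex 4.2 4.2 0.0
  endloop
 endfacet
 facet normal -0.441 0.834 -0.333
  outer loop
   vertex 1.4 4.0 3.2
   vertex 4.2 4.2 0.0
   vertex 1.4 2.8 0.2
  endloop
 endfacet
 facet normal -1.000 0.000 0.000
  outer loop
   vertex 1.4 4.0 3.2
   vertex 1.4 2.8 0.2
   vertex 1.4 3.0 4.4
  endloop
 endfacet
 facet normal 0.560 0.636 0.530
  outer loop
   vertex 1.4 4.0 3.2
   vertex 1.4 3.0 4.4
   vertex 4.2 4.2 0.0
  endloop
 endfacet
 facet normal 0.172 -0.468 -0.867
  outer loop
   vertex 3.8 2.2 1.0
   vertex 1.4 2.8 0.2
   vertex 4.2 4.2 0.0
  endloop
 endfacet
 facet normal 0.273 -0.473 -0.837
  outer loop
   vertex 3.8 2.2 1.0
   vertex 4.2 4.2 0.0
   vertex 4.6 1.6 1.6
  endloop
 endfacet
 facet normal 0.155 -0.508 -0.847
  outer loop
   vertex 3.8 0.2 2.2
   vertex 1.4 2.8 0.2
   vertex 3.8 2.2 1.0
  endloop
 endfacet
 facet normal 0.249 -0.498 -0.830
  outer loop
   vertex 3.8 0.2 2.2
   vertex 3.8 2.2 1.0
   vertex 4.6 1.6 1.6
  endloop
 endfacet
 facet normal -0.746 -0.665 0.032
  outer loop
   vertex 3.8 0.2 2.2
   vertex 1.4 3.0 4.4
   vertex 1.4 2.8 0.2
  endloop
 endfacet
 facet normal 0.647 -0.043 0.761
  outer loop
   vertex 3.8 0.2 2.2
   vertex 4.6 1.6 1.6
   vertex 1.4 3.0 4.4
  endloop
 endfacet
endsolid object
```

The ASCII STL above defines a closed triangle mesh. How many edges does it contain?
15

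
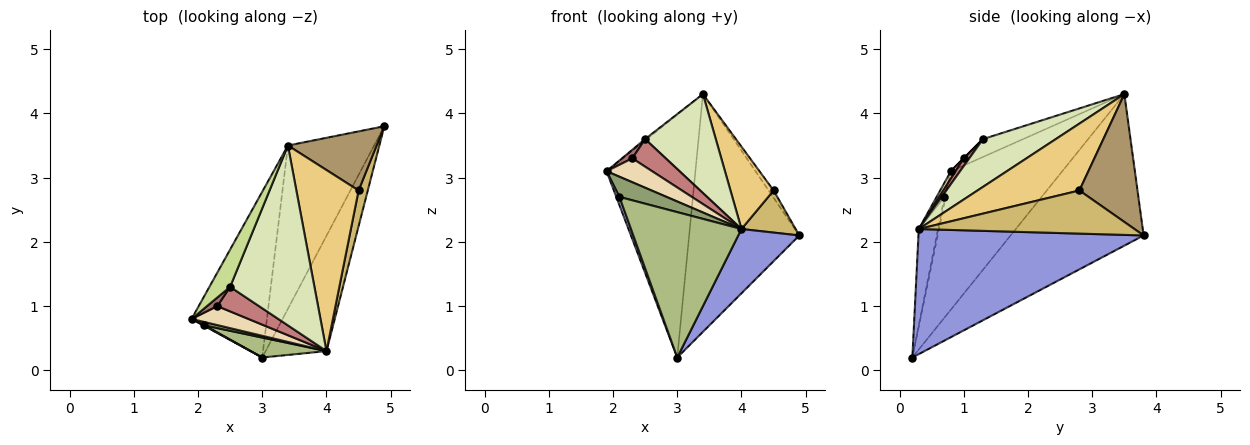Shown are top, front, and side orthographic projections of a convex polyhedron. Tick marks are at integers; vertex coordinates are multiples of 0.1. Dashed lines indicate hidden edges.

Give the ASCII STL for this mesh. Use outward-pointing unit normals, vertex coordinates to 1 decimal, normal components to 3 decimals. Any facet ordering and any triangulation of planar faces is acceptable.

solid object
 facet normal -0.719 0.574 -0.392
  outer loop
   vertex 3.4 3.5 4.3
   vertex 3.0 0.2 0.2
   vertex 1.9 0.8 3.1
  endloop
 endfacet
 facet normal -0.705 0.584 -0.401
  outer loop
   vertex 3.4 3.5 4.3
   vertex 4.9 3.8 2.1
   vertex 3.0 0.2 0.2
  endloop
 endfacet
 facet normal 0.874 -0.237 -0.425
  outer loop
   vertex 4.0 0.3 2.2
   vertex 3.0 0.2 0.2
   vertex 4.9 3.8 2.1
  endloop
 endfacet
 facet normal -0.336 -0.940 0.067
  outer loop
   vertex 2.1 0.7 2.7
   vertex 1.9 0.8 3.1
   vertex 3.0 0.2 0.2
  endloop
 endfacet
 facet normal -0.162 -0.973 0.162
  outer loop
   vertex 2.1 0.7 2.7
   vertex 4.0 0.3 2.2
   vertex 1.9 0.8 3.1
  endloop
 endfacet
 facet normal -0.170 -0.976 0.134
  outer loop
   vertex 2.1 0.7 2.7
   vertex 3.0 0.2 0.2
   vertex 4.0 0.3 2.2
  endloop
 endfacet
 facet normal -0.653 0.026 0.757
  outer loop
   vertex 2.5 1.3 3.6
   vertex 3.4 3.5 4.3
   vertex 1.9 0.8 3.1
  endloop
 endfacet
 facet normal 0.445 -0.432 0.785
  outer loop
   vertex 2.5 1.3 3.6
   vertex 4.0 0.3 2.2
   vertex 3.4 3.5 4.3
  endloop
 endfacet
 facet normal 0.820 0.070 0.568
  outer loop
   vertex 4.5 2.8 2.8
   vertex 4.9 3.8 2.1
   vertex 3.4 3.5 4.3
  endloop
 endfacet
 facet normal 0.950 -0.238 0.202
  outer loop
   vertex 4.5 2.8 2.8
   vertex 4.0 0.3 2.2
   vertex 4.9 3.8 2.1
  endloop
 endfacet
 facet normal 0.699 -0.296 0.651
  outer loop
   vertex 4.5 2.8 2.8
   vertex 3.4 3.5 4.3
   vertex 4.0 0.3 2.2
  endloop
 endfacet
 facet normal 0.080 -0.780 0.620
  outer loop
   vertex 2.3 1.0 3.3
   vertex 1.9 0.8 3.1
   vertex 4.0 0.3 2.2
  endloop
 endfacet
 facet normal 0.000 -0.707 0.707
  outer loop
   vertex 2.3 1.0 3.3
   vertex 2.5 1.3 3.6
   vertex 1.9 0.8 3.1
  endloop
 endfacet
 facet normal 0.122 -0.741 0.660
  outer loop
   vertex 2.3 1.0 3.3
   vertex 4.0 0.3 2.2
   vertex 2.5 1.3 3.6
  endloop
 endfacet
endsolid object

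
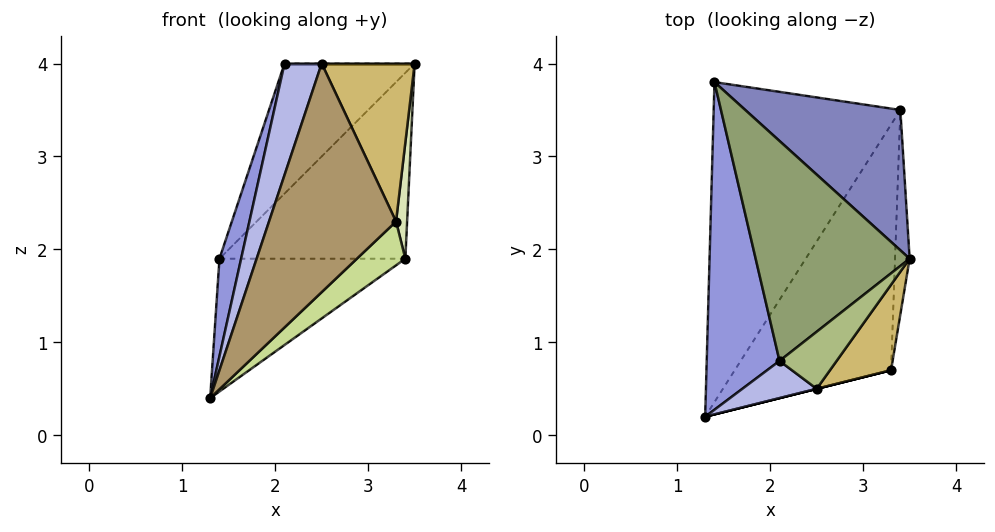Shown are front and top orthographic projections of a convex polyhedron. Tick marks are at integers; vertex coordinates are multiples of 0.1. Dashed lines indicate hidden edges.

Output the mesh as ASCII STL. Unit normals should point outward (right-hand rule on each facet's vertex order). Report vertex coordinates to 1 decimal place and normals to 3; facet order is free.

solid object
 facet normal 0.057 0.383 -0.922
  outer loop
   vertex 3.4 3.5 1.9
   vertex 1.3 0.2 0.4
   vertex 1.4 3.8 1.9
  endloop
 endfacet
 facet normal 0.119 0.793 0.598
  outer loop
   vertex 3.4 3.5 1.9
   vertex 1.4 3.8 1.9
   vertex 3.5 1.9 4.0
  endloop
 endfacet
 facet normal -0.972 -0.068 0.227
  outer loop
   vertex 2.1 0.8 4.0
   vertex 1.4 3.8 1.9
   vertex 1.3 0.2 0.4
  endloop
 endfacet
 facet normal -0.580 -0.773 0.258
  outer loop
   vertex 2.1 0.8 4.0
   vertex 1.3 0.2 0.4
   vertex 2.5 0.5 4.0
  endloop
 endfacet
 facet normal -0.371 0.473 0.799
  outer loop
   vertex 2.1 0.8 4.0
   vertex 3.5 1.9 4.0
   vertex 1.4 3.8 1.9
  endloop
 endfacet
 facet normal 0.000 0.000 1.000
  outer loop
   vertex 2.1 0.8 4.0
   vertex 2.5 0.5 4.0
   vertex 3.5 1.9 4.0
  endloop
 endfacet
 facet normal 0.700 -0.125 -0.703
  outer loop
   vertex 3.3 0.7 2.3
   vertex 1.3 0.2 0.4
   vertex 3.4 3.5 1.9
  endloop
 endfacet
 facet normal 0.995 -0.047 -0.084
  outer loop
   vertex 3.3 0.7 2.3
   vertex 3.4 3.5 1.9
   vertex 3.5 1.9 4.0
  endloop
 endfacet
 facet normal 0.243 -0.970 0.000
  outer loop
   vertex 3.3 0.7 2.3
   vertex 2.5 0.5 4.0
   vertex 1.3 0.2 0.4
  endloop
 endfacet
 facet normal 0.776 -0.554 0.300
  outer loop
   vertex 3.3 0.7 2.3
   vertex 3.5 1.9 4.0
   vertex 2.5 0.5 4.0
  endloop
 endfacet
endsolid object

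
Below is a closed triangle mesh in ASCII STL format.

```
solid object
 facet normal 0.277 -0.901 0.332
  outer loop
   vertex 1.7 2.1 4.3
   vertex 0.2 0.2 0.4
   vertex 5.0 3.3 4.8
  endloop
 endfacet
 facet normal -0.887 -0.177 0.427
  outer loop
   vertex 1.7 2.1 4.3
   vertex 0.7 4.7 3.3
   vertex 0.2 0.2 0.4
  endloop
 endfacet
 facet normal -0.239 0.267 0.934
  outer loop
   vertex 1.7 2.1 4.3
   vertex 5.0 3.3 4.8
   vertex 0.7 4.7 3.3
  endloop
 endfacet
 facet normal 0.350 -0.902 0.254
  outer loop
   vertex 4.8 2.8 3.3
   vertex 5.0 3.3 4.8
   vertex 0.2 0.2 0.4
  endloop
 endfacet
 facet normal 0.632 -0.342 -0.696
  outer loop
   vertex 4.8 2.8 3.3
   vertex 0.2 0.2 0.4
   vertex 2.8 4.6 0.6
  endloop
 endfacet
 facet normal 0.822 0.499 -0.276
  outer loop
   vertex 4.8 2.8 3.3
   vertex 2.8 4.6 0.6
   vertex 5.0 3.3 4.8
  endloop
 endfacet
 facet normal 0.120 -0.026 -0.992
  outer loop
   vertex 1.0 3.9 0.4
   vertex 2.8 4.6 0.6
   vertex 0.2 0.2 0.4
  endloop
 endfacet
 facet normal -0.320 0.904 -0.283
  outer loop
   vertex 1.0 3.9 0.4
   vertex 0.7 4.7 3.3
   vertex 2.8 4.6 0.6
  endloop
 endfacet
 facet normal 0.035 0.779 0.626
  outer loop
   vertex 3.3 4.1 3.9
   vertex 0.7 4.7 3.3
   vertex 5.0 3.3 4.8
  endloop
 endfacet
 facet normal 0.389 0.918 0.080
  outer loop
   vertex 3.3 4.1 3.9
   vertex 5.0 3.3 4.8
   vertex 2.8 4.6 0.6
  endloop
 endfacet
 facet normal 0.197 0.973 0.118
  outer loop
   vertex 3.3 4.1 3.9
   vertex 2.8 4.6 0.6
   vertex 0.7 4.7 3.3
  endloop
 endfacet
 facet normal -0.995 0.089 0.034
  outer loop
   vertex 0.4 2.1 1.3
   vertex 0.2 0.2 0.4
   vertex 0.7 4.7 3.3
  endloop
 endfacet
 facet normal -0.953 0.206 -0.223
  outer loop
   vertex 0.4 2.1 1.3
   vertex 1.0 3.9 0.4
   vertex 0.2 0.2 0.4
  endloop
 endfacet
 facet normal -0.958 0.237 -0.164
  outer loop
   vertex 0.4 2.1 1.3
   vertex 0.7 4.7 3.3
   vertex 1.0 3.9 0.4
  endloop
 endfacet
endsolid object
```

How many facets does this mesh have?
14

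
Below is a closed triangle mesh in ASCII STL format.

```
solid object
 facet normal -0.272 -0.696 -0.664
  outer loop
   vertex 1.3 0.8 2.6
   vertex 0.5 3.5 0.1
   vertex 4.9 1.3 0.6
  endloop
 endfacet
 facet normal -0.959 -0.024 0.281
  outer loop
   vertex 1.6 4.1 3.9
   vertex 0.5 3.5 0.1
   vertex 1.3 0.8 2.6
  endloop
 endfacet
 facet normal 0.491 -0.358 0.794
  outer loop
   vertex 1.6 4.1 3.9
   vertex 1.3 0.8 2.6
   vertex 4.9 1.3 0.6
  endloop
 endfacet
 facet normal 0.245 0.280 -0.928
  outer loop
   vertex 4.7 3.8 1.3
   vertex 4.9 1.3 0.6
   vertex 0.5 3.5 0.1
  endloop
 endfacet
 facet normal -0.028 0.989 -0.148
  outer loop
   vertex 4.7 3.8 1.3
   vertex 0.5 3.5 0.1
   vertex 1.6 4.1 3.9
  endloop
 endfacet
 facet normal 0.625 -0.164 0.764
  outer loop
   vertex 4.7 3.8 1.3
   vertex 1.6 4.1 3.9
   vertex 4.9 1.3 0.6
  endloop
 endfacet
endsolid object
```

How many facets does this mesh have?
6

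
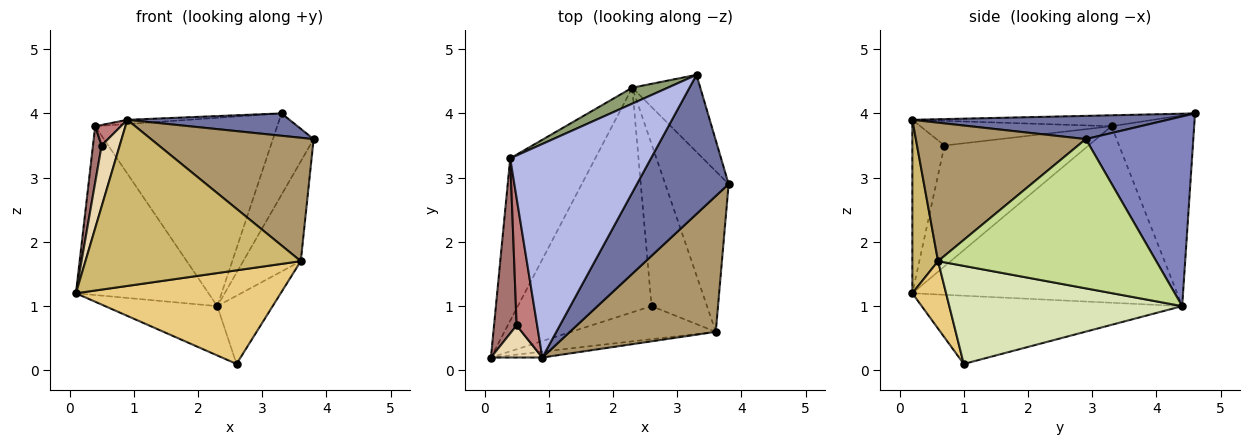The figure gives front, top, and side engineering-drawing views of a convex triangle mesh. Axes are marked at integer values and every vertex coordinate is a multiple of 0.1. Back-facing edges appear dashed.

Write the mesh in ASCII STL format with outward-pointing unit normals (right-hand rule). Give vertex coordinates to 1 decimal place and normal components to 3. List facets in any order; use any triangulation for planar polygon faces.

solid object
 facet normal 0.243 -0.154 0.958
  outer loop
   vertex 0.9 0.2 3.9
   vertex 3.8 2.9 3.6
   vertex 3.3 4.6 4.0
  endloop
 endfacet
 facet normal 0.887 0.336 -0.318
  outer loop
   vertex 2.3 4.4 1.0
   vertex 3.3 4.6 4.0
   vertex 3.8 2.9 3.6
  endloop
 endfacet
 facet normal -0.446 0.192 -0.874
  outer loop
   vertex 2.6 1.0 0.1
   vertex 0.1 0.2 1.2
   vertex 2.3 4.4 1.0
  endloop
 endfacet
 facet normal -0.078 0.020 0.997
  outer loop
   vertex 0.4 3.3 3.8
   vertex 0.9 0.2 3.9
   vertex 3.3 4.6 4.0
  endloop
 endfacet
 facet normal -0.412 0.908 0.077
  outer loop
   vertex 0.4 3.3 3.8
   vertex 3.3 4.6 4.0
   vertex 2.3 4.4 1.0
  endloop
 endfacet
 facet normal -0.821 0.411 -0.396
  outer loop
   vertex 0.4 3.3 3.8
   vertex 2.3 4.4 1.0
   vertex 0.1 0.2 1.2
  endloop
 endfacet
 facet normal 0.894 0.236 -0.380
  outer loop
   vertex 3.6 0.6 1.7
   vertex 2.3 4.4 1.0
   vertex 3.8 2.9 3.6
  endloop
 endfacet
 facet normal 0.852 0.203 -0.482
  outer loop
   vertex 3.6 0.6 1.7
   vertex 2.6 1.0 0.1
   vertex 2.3 4.4 1.0
  endloop
 endfacet
 facet normal 0.575 -0.550 0.606
  outer loop
   vertex 3.6 0.6 1.7
   vertex 3.8 2.9 3.6
   vertex 0.9 0.2 3.9
  endloop
 endfacet
 facet normal 0.118 -0.992 -0.035
  outer loop
   vertex 3.6 0.6 1.7
   vertex 0.9 0.2 3.9
   vertex 0.1 0.2 1.2
  endloop
 endfacet
 facet normal 0.153 -0.932 -0.329
  outer loop
   vertex 3.6 0.6 1.7
   vertex 0.1 0.2 1.2
   vertex 2.6 1.0 0.1
  endloop
 endfacet
 facet normal -0.844 -0.475 0.250
  outer loop
   vertex 0.5 0.7 3.5
   vertex 0.1 0.2 1.2
   vertex 0.9 0.2 3.9
  endloop
 endfacet
 facet normal -0.981 -0.059 0.183
  outer loop
   vertex 0.5 0.7 3.5
   vertex 0.4 3.3 3.8
   vertex 0.1 0.2 1.2
  endloop
 endfacet
 facet normal -0.765 -0.103 0.636
  outer loop
   vertex 0.5 0.7 3.5
   vertex 0.9 0.2 3.9
   vertex 0.4 3.3 3.8
  endloop
 endfacet
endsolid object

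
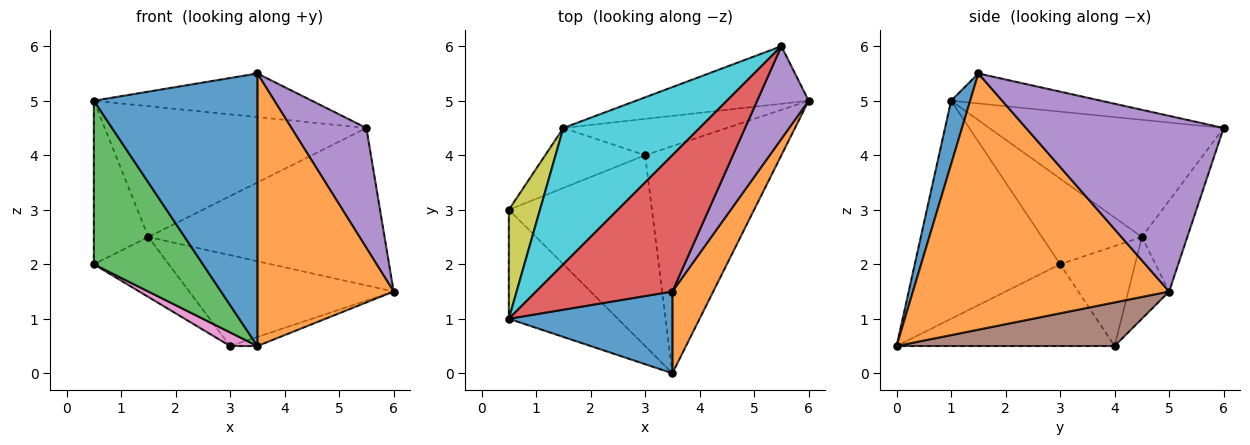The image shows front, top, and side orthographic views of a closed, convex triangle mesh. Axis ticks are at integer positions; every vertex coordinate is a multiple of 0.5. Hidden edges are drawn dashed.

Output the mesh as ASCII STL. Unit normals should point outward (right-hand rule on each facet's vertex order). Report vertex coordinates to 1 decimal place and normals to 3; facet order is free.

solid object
 facet normal 0.111 -0.952 0.286
  outer loop
   vertex 3.5 1.5 5.5
   vertex 0.5 1.0 5.0
   vertex 3.5 0.0 0.5
  endloop
 endfacet
 facet normal 0.874 -0.465 0.140
  outer loop
   vertex 3.5 1.5 5.5
   vertex 3.5 0.0 0.5
   vertex 6.0 5.0 1.5
  endloop
 endfacet
 facet normal -0.743 -0.557 -0.371
  outer loop
   vertex 0.5 3.0 2.0
   vertex 3.5 0.0 0.5
   vertex 0.5 1.0 5.0
  endloop
 endfacet
 facet normal -0.205 0.298 0.932
  outer loop
   vertex 5.5 6.0 4.5
   vertex 0.5 1.0 5.0
   vertex 3.5 1.5 5.5
  endloop
 endfacet
 facet normal 0.902 -0.342 0.264
  outer loop
   vertex 5.5 6.0 4.5
   vertex 3.5 1.5 5.5
   vertex 6.0 5.0 1.5
  endloop
 endfacet
 facet normal 0.305 0.038 -0.952
  outer loop
   vertex 3.0 4.0 0.5
   vertex 6.0 5.0 1.5
   vertex 3.5 0.0 0.5
  endloop
 endfacet
 facet normal -0.495 -0.062 -0.867
  outer loop
   vertex 3.0 4.0 0.5
   vertex 3.5 0.0 0.5
   vertex 0.5 3.0 2.0
  endloop
 endfacet
 facet normal -0.577 0.577 -0.577
  outer loop
   vertex 1.5 4.5 2.5
   vertex 3.0 4.0 0.5
   vertex 0.5 3.0 2.0
  endloop
 endfacet
 facet normal -0.836 0.456 0.304
  outer loop
   vertex 1.5 4.5 2.5
   vertex 0.5 3.0 2.0
   vertex 0.5 1.0 5.0
  endloop
 endfacet
 facet normal -0.527 0.588 0.613
  outer loop
   vertex 1.5 4.5 2.5
   vertex 0.5 1.0 5.0
   vertex 5.5 6.0 4.5
  endloop
 endfacet
 facet normal -0.178 0.924 -0.338
  outer loop
   vertex 1.5 4.5 2.5
   vertex 5.5 6.0 4.5
   vertex 6.0 5.0 1.5
  endloop
 endfacet
 facet normal -0.183 0.913 -0.365
  outer loop
   vertex 1.5 4.5 2.5
   vertex 6.0 5.0 1.5
   vertex 3.0 4.0 0.5
  endloop
 endfacet
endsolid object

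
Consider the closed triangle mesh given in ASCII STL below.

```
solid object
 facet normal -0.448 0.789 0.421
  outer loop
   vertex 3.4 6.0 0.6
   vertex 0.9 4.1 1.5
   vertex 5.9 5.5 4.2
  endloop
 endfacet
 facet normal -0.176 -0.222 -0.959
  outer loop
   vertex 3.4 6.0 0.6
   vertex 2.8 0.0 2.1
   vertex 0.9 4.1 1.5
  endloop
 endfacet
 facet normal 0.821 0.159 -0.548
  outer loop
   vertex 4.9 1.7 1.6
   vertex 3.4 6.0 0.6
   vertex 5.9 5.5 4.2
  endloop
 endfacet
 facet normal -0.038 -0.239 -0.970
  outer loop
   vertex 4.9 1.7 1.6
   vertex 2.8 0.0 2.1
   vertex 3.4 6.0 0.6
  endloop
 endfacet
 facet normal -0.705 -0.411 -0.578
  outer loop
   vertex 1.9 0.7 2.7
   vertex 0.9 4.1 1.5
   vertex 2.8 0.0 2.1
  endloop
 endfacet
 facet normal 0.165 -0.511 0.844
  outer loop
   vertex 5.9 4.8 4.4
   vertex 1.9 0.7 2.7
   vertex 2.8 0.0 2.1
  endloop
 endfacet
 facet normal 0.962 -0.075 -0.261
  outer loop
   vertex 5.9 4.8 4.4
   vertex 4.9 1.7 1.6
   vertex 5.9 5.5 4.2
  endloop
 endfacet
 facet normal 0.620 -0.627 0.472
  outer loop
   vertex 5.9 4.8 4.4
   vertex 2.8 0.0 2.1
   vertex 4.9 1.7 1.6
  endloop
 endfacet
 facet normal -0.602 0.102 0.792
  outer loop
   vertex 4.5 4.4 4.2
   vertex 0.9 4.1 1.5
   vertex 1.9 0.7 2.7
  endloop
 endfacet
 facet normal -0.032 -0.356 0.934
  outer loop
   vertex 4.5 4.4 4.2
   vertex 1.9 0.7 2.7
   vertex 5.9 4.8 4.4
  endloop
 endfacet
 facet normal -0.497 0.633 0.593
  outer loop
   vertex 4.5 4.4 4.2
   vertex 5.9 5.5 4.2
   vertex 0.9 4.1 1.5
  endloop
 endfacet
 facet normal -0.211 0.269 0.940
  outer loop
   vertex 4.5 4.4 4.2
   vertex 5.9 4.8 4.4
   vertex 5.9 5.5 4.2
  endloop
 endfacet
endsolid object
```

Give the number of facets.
12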